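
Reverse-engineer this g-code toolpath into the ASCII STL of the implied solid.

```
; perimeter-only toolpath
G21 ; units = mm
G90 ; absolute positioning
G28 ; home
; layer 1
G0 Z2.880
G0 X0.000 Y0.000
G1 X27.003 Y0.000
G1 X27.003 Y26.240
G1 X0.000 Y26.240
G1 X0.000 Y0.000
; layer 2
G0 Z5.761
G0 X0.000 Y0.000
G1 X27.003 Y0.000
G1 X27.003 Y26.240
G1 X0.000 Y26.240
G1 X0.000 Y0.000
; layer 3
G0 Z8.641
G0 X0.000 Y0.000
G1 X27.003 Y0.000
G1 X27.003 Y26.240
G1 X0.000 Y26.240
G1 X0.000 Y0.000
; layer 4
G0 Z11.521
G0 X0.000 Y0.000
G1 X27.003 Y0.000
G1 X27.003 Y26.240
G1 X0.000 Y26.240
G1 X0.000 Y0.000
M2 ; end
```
solid part
  facet normal 0.0000 0.0000 -1.0000
    outer loop
      vertex 27.003 26.240 0.000
      vertex 27.003 0.000 0.000
      vertex 0.000 0.000 0.000
    endloop
  endfacet
  facet normal 0.0000 0.0000 -1.0000
    outer loop
      vertex 0.000 26.240 0.000
      vertex 27.003 26.240 0.000
      vertex 0.000 0.000 0.000
    endloop
  endfacet
  facet normal 0.0000 0.0000 1.0000
    outer loop
      vertex 0.000 0.000 11.521
      vertex 27.003 0.000 11.521
      vertex 27.003 26.240 11.521
    endloop
  endfacet
  facet normal 0.0000 0.0000 1.0000
    outer loop
      vertex 0.000 0.000 11.521
      vertex 27.003 26.240 11.521
      vertex 0.000 26.240 11.521
    endloop
  endfacet
  facet normal 0.0000 -1.0000 0.0000
    outer loop
      vertex 0.000 0.000 0.000
      vertex 27.003 0.000 0.000
      vertex 27.003 0.000 11.521
    endloop
  endfacet
  facet normal 0.0000 -1.0000 0.0000
    outer loop
      vertex 0.000 0.000 0.000
      vertex 27.003 0.000 11.521
      vertex 0.000 0.000 11.521
    endloop
  endfacet
  facet normal 0.0000 1.0000 0.0000
    outer loop
      vertex 27.003 26.240 11.521
      vertex 27.003 26.240 0.000
      vertex 0.000 26.240 0.000
    endloop
  endfacet
  facet normal 0.0000 1.0000 0.0000
    outer loop
      vertex 0.000 26.240 11.521
      vertex 27.003 26.240 11.521
      vertex 0.000 26.240 0.000
    endloop
  endfacet
  facet normal -1.0000 0.0000 0.0000
    outer loop
      vertex 0.000 26.240 11.521
      vertex 0.000 26.240 0.000
      vertex 0.000 0.000 0.000
    endloop
  endfacet
  facet normal -1.0000 0.0000 0.0000
    outer loop
      vertex 0.000 0.000 11.521
      vertex 0.000 26.240 11.521
      vertex 0.000 0.000 0.000
    endloop
  endfacet
  facet normal 1.0000 0.0000 0.0000
    outer loop
      vertex 27.003 0.000 0.000
      vertex 27.003 26.240 0.000
      vertex 27.003 26.240 11.521
    endloop
  endfacet
  facet normal 1.0000 0.0000 0.0000
    outer loop
      vertex 27.003 0.000 0.000
      vertex 27.003 26.240 11.521
      vertex 27.003 0.000 11.521
    endloop
  endfacet
endsolid part

The G0 Z moves step by Δz≈2.880 mm. Every layer's G1 loop is the same polygon, so the solid is a straight extrusion of it from z=0 to z≈11.5. Closing with flat bottom and top caps and triangulating gives 12 facets — a rectangular box, roughly 27 × 26.2 mm footprint and 11.5 mm tall.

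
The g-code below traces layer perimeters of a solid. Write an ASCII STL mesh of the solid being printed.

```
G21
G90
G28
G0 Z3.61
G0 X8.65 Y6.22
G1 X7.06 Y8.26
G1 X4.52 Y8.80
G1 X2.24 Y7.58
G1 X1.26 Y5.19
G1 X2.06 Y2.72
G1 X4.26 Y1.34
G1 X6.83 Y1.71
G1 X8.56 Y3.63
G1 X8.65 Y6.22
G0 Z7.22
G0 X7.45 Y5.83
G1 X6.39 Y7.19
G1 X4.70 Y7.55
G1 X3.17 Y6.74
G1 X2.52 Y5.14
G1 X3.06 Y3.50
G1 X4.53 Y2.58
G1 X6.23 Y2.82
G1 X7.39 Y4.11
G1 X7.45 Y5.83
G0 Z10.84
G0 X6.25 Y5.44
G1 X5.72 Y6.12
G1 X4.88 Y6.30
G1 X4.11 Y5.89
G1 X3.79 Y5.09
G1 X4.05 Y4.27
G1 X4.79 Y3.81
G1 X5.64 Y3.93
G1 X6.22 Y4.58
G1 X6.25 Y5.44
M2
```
solid part
  facet normal 0.0000 0.0000 -1.0000
    outer loop
      vertex 4.35 10.05 0.00
      vertex 7.73 9.33 0.00
      vertex 9.85 6.61 0.00
    endloop
  endfacet
  facet normal 0.0000 0.0000 -1.0000
    outer loop
      vertex 1.30 8.43 0.00
      vertex 4.35 10.05 0.00
      vertex 9.85 6.61 0.00
    endloop
  endfacet
  facet normal 0.0000 0.0000 -1.0000
    outer loop
      vertex 0.00 5.23 0.00
      vertex 1.30 8.43 0.00
      vertex 9.85 6.61 0.00
    endloop
  endfacet
  facet normal 0.0000 0.0000 -1.0000
    outer loop
      vertex 1.07 1.94 0.00
      vertex 0.00 5.23 0.00
      vertex 9.85 6.61 0.00
    endloop
  endfacet
  facet normal 0.0000 0.0000 -1.0000
    outer loop
      vertex 4.00 0.11 0.00
      vertex 1.07 1.94 0.00
      vertex 9.85 6.61 0.00
    endloop
  endfacet
  facet normal 0.0000 0.0000 -1.0000
    outer loop
      vertex 7.42 0.59 0.00
      vertex 4.00 0.11 0.00
      vertex 9.85 6.61 0.00
    endloop
  endfacet
  facet normal 0.0000 0.0000 -1.0000
    outer loop
      vertex 9.73 3.16 0.00
      vertex 7.42 0.59 0.00
      vertex 9.85 6.61 0.00
    endloop
  endfacet
  facet normal 0.7494 0.5841 0.3120
    outer loop
      vertex 9.85 6.61 0.00
      vertex 7.73 9.33 0.00
      vertex 5.05 5.05 14.45
    endloop
  endfacet
  facet normal 0.1979 0.9292 0.3120
    outer loop
      vertex 7.73 9.33 0.00
      vertex 4.35 10.05 0.00
      vertex 5.05 5.05 14.45
    endloop
  endfacet
  facet normal -0.4457 0.8391 0.3119
    outer loop
      vertex 4.35 10.05 0.00
      vertex 1.30 8.43 0.00
      vertex 5.05 5.05 14.45
    endloop
  endfacet
  facet normal -0.8802 0.3576 0.3121
    outer loop
      vertex 1.30 8.43 0.00
      vertex 0.00 5.23 0.00
      vertex 5.05 5.05 14.45
    endloop
  endfacet
  facet normal -0.9035 -0.2938 0.3121
    outer loop
      vertex 0.00 5.23 0.00
      vertex 1.07 1.94 0.00
      vertex 5.05 5.05 14.45
    endloop
  endfacet
  facet normal -0.5033 -0.8058 0.3121
    outer loop
      vertex 1.07 1.94 0.00
      vertex 4.00 0.11 0.00
      vertex 5.05 5.05 14.45
    endloop
  endfacet
  facet normal 0.1320 -0.9408 0.3120
    outer loop
      vertex 4.00 0.11 0.00
      vertex 7.42 0.59 0.00
      vertex 5.05 5.05 14.45
    endloop
  endfacet
  facet normal 0.7066 -0.6351 0.3119
    outer loop
      vertex 7.42 0.59 0.00
      vertex 9.73 3.16 0.00
      vertex 5.05 5.05 14.45
    endloop
  endfacet
  facet normal 0.9496 -0.0330 0.3119
    outer loop
      vertex 9.73 3.16 0.00
      vertex 9.85 6.61 0.00
      vertex 5.05 5.05 14.45
    endloop
  endfacet
endsolid part

The G0 Z moves step by Δz≈3.61 mm. The G1 loops shrink linearly with z, so the solid tapers from its base footprint up to z≈14.4. Closing with a flat bottom cap and the tapered top and triangulating gives 16 facets — a regular 9-sided pyramid, base circumscribed radius ≈ 5.05 mm, apex at z ≈ 14.4 mm.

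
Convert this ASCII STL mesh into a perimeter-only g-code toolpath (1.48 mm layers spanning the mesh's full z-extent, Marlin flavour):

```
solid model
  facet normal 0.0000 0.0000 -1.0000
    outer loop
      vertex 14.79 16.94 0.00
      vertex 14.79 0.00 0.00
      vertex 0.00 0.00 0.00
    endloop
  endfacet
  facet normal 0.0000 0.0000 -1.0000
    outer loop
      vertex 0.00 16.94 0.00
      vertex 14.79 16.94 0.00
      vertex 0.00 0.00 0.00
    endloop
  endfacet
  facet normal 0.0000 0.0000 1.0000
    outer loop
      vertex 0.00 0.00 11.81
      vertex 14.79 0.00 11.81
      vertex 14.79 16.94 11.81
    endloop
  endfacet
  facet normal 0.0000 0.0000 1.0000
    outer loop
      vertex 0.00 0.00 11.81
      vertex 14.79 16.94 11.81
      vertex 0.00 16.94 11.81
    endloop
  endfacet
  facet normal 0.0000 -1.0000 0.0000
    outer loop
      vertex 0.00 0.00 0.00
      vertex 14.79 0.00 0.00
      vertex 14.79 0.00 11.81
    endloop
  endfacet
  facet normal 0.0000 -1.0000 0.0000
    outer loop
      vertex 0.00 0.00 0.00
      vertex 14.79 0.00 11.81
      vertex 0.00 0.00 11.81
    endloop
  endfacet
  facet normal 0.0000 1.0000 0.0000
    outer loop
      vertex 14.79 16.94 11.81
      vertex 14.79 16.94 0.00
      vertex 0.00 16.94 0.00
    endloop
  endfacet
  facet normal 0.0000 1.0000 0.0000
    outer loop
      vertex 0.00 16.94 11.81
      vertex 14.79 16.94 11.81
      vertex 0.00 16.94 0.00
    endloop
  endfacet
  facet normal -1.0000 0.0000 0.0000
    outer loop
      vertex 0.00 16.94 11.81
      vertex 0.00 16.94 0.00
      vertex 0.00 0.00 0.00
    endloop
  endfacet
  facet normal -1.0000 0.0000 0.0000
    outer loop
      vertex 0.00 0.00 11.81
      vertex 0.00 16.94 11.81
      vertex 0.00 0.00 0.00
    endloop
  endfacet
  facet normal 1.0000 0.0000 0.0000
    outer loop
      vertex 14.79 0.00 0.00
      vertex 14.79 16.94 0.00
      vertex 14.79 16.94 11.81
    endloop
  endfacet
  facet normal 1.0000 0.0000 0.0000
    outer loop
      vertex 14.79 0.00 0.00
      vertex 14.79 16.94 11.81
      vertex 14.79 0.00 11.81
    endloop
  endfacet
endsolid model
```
; perimeter-only toolpath
G21 ; units = mm
G90 ; absolute positioning
G28 ; home
; layer 1
G0 Z1.48
G0 X0.00 Y0.00
G1 X14.79 Y0.00
G1 X14.79 Y16.94
G1 X0.00 Y16.94
G1 X0.00 Y0.00
; layer 2
G0 Z2.95
G0 X0.00 Y0.00
G1 X14.79 Y0.00
G1 X14.79 Y16.94
G1 X0.00 Y16.94
G1 X0.00 Y0.00
; layer 3
G0 Z4.43
G0 X0.00 Y0.00
G1 X14.79 Y0.00
G1 X14.79 Y16.94
G1 X0.00 Y16.94
G1 X0.00 Y0.00
; layer 4
G0 Z5.91
G0 X0.00 Y0.00
G1 X14.79 Y0.00
G1 X14.79 Y16.94
G1 X0.00 Y16.94
G1 X0.00 Y0.00
; layer 5
G0 Z7.38
G0 X0.00 Y0.00
G1 X14.79 Y0.00
G1 X14.79 Y16.94
G1 X0.00 Y16.94
G1 X0.00 Y0.00
; layer 6
G0 Z8.86
G0 X0.00 Y0.00
G1 X14.79 Y0.00
G1 X14.79 Y16.94
G1 X0.00 Y16.94
G1 X0.00 Y0.00
; layer 7
G0 Z10.33
G0 X0.00 Y0.00
G1 X14.79 Y0.00
G1 X14.79 Y16.94
G1 X0.00 Y16.94
G1 X0.00 Y0.00
; layer 8
G0 Z11.81
G0 X0.00 Y0.00
G1 X14.79 Y0.00
G1 X14.79 Y16.94
G1 X0.00 Y16.94
G1 X0.00 Y0.00
M2 ; end

The solid is a rectangular box, roughly 14.8 × 16.9 mm footprint and 11.8 mm tall. Slicing at Δz = 1.48 mm — 8 equal slices spanning the solid's height, so layer i sits at z = i·h/8 — gives 8 non-empty perimeters. Each is a 4-segment closed polygon; G0 lifts to the layer z and rapids to the start vertex, then G1 traces the edges.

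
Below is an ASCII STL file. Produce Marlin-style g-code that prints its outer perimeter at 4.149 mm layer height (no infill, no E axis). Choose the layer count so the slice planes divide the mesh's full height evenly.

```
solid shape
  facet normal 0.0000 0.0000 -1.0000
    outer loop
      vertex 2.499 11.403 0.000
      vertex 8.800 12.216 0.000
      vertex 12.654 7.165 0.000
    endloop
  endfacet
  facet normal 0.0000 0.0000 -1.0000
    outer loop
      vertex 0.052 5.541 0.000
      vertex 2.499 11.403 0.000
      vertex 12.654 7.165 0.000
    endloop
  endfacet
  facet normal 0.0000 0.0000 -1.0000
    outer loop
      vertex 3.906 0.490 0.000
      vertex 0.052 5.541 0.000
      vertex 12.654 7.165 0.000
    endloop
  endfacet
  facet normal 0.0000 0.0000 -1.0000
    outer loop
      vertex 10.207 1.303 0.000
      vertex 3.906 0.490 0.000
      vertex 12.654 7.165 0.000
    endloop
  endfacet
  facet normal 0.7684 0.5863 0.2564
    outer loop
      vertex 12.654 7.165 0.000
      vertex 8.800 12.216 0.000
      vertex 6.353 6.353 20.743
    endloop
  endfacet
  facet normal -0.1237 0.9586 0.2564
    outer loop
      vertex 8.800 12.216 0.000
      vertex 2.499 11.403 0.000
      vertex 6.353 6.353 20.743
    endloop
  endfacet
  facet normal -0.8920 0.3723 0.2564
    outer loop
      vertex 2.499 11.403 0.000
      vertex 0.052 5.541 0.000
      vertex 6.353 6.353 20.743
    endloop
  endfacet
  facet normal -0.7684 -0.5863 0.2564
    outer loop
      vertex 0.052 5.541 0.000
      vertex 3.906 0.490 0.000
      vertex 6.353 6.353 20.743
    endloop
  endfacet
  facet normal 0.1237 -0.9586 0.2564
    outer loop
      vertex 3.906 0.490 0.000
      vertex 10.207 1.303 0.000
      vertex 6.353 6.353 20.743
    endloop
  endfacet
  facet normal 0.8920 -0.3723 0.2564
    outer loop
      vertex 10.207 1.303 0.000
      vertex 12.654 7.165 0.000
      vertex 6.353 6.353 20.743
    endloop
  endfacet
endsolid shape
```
; perimeter-only toolpath
G21 ; units = mm
G90 ; absolute positioning
G28 ; home
; layer 1
G0 Z4.149
G0 X11.394 Y7.003
G1 X8.311 Y11.043
G1 X3.270 Y10.393
G1 X1.312 Y5.703
G1 X4.395 Y1.663
G1 X9.436 Y2.313
G1 X11.394 Y7.003
; layer 2
G0 Z8.297
G0 X10.134 Y6.840
G1 X7.821 Y9.871
G1 X4.041 Y9.383
G1 X2.572 Y5.866
G1 X4.885 Y2.835
G1 X8.665 Y3.323
G1 X10.134 Y6.840
; layer 3
G0 Z12.446
G0 X8.873 Y6.678
G1 X7.332 Y8.698
G1 X4.811 Y8.373
G1 X3.833 Y6.028
G1 X5.374 Y4.008
G1 X7.895 Y4.333
G1 X8.873 Y6.678
; layer 4
G0 Z16.594
G0 X7.613 Y6.515
G1 X6.842 Y7.526
G1 X5.582 Y7.363
G1 X5.093 Y6.191
G1 X5.864 Y5.180
G1 X7.124 Y5.343
G1 X7.613 Y6.515
M2 ; end

The solid is a regular 6-sided pyramid, base circumscribed radius ≈ 6.35 mm, apex at z ≈ 20.7 mm. Slicing at Δz = 4.149 mm — 5 equal slices spanning the solid's height, so layer i sits at z = i·h/5 — gives 4 non-empty perimeters. Each is a 6-segment closed polygon; G0 lifts to the layer z and rapids to the start vertex, then G1 traces the edges. The cross-section shrinks linearly with z (the slice at the apex is degenerate and omitted).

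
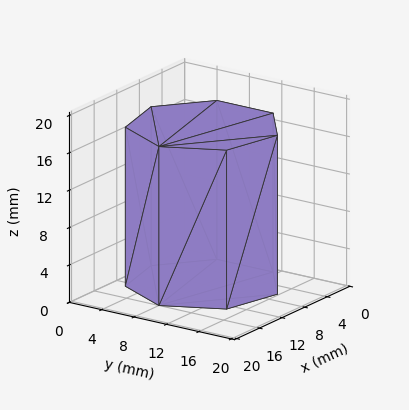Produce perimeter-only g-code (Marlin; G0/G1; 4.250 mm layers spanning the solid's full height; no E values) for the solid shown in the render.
Reading the render: the shape is a regular 7-sided prism (a cylinder approximated with 7 flat sides), circumscribed radius ≈ 8 mm, height ≈ 17 mm (dimensions read to the nearest mm from the axis ticks). For the g-code, the solid's height is divided into equal slices at the stated Δz and each level perimeter traced with G1 moves after a G0 lift.

; perimeter-only toolpath
G21 ; units = mm
G90 ; absolute positioning
G28 ; home
; layer 1
G0 Z4.250
G0 X16.000 Y8.000
G1 X12.988 Y14.255
G1 X6.220 Y15.799
G1 X0.792 Y11.471
G1 X0.792 Y4.529
G1 X6.220 Y0.201
G1 X12.988 Y1.745
G1 X16.000 Y8.000
; layer 2
G0 Z8.500
G0 X16.000 Y8.000
G1 X12.988 Y14.255
G1 X6.220 Y15.799
G1 X0.792 Y11.471
G1 X0.792 Y4.529
G1 X6.220 Y0.201
G1 X12.988 Y1.745
G1 X16.000 Y8.000
; layer 3
G0 Z12.750
G0 X16.000 Y8.000
G1 X12.988 Y14.255
G1 X6.220 Y15.799
G1 X0.792 Y11.471
G1 X0.792 Y4.529
G1 X6.220 Y0.201
G1 X12.988 Y1.745
G1 X16.000 Y8.000
; layer 4
G0 Z17.000
G0 X16.000 Y8.000
G1 X12.988 Y14.255
G1 X6.220 Y15.799
G1 X0.792 Y11.471
G1 X0.792 Y4.529
G1 X6.220 Y0.201
G1 X12.988 Y1.745
G1 X16.000 Y8.000
M2 ; end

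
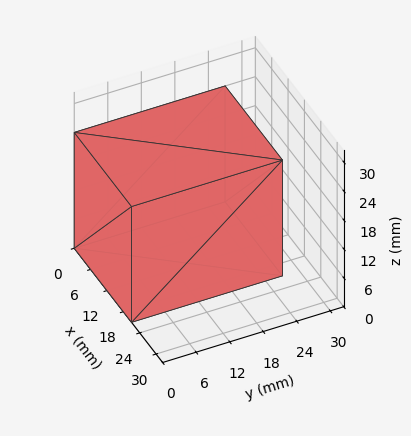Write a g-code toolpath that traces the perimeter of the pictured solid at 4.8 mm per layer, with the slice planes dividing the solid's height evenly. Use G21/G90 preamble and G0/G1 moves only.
Reading the render: the shape is a rectangular box, roughly 21 × 27 mm footprint and 24 mm tall (dimensions read to the nearest mm from the axis ticks). For the g-code, the solid's height is divided into equal slices at the stated Δz and each level perimeter traced with G1 moves after a G0 lift.

; perimeter-only toolpath
G21 ; units = mm
G90 ; absolute positioning
G28 ; home
; layer 1
G0 Z4.8
G0 X0.0 Y0.0
G1 X21.0 Y0.0
G1 X21.0 Y27.0
G1 X0.0 Y27.0
G1 X0.0 Y0.0
; layer 2
G0 Z9.6
G0 X0.0 Y0.0
G1 X21.0 Y0.0
G1 X21.0 Y27.0
G1 X0.0 Y27.0
G1 X0.0 Y0.0
; layer 3
G0 Z14.4
G0 X0.0 Y0.0
G1 X21.0 Y0.0
G1 X21.0 Y27.0
G1 X0.0 Y27.0
G1 X0.0 Y0.0
; layer 4
G0 Z19.2
G0 X0.0 Y0.0
G1 X21.0 Y0.0
G1 X21.0 Y27.0
G1 X0.0 Y27.0
G1 X0.0 Y0.0
; layer 5
G0 Z24.0
G0 X0.0 Y0.0
G1 X21.0 Y0.0
G1 X21.0 Y27.0
G1 X0.0 Y27.0
G1 X0.0 Y0.0
M2 ; end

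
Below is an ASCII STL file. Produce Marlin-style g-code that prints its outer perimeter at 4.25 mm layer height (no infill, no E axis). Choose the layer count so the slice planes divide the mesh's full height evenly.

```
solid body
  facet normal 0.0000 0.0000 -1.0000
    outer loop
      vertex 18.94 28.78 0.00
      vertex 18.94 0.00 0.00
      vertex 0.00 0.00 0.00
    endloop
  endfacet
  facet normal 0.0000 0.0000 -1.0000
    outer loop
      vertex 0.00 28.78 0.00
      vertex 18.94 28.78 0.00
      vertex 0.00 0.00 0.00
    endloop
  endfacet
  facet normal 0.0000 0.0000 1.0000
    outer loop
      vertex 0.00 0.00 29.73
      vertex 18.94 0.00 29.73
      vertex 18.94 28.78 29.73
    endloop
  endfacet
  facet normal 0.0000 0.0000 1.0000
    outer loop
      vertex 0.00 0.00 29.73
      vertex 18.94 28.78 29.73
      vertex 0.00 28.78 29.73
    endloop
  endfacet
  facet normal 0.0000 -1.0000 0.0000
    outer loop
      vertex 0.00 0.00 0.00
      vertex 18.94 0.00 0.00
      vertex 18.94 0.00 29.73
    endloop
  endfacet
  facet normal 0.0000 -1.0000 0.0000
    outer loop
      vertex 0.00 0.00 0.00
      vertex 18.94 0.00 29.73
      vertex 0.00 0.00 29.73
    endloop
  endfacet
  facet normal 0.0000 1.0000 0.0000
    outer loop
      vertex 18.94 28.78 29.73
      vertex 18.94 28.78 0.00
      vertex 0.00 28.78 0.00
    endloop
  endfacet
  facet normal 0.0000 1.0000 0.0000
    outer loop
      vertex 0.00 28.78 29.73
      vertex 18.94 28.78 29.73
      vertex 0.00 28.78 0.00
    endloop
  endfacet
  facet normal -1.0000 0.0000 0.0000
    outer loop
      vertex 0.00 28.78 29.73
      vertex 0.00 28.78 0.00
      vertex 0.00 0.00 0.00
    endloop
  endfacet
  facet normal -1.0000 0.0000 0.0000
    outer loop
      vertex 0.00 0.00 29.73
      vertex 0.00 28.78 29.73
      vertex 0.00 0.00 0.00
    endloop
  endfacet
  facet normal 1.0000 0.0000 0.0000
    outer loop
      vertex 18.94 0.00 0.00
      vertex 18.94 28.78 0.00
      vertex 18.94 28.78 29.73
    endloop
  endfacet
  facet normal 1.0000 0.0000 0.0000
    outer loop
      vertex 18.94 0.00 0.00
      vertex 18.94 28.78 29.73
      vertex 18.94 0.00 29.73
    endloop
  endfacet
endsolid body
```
; perimeter-only toolpath
G21 ; units = mm
G90 ; absolute positioning
G28 ; home
; layer 1
G0 Z4.25
G0 X0.00 Y0.00
G1 X18.94 Y0.00
G1 X18.94 Y28.78
G1 X0.00 Y28.78
G1 X0.00 Y0.00
; layer 2
G0 Z8.49
G0 X0.00 Y0.00
G1 X18.94 Y0.00
G1 X18.94 Y28.78
G1 X0.00 Y28.78
G1 X0.00 Y0.00
; layer 3
G0 Z12.74
G0 X0.00 Y0.00
G1 X18.94 Y0.00
G1 X18.94 Y28.78
G1 X0.00 Y28.78
G1 X0.00 Y0.00
; layer 4
G0 Z16.99
G0 X0.00 Y0.00
G1 X18.94 Y0.00
G1 X18.94 Y28.78
G1 X0.00 Y28.78
G1 X0.00 Y0.00
; layer 5
G0 Z21.24
G0 X0.00 Y0.00
G1 X18.94 Y0.00
G1 X18.94 Y28.78
G1 X0.00 Y28.78
G1 X0.00 Y0.00
; layer 6
G0 Z25.48
G0 X0.00 Y0.00
G1 X18.94 Y0.00
G1 X18.94 Y28.78
G1 X0.00 Y28.78
G1 X0.00 Y0.00
; layer 7
G0 Z29.73
G0 X0.00 Y0.00
G1 X18.94 Y0.00
G1 X18.94 Y28.78
G1 X0.00 Y28.78
G1 X0.00 Y0.00
M2 ; end

The solid is a rectangular box, roughly 18.9 × 28.8 mm footprint and 29.7 mm tall. Slicing at Δz = 4.25 mm — 7 equal slices spanning the solid's height, so layer i sits at z = i·h/7 — gives 7 non-empty perimeters. Each is a 4-segment closed polygon; G0 lifts to the layer z and rapids to the start vertex, then G1 traces the edges.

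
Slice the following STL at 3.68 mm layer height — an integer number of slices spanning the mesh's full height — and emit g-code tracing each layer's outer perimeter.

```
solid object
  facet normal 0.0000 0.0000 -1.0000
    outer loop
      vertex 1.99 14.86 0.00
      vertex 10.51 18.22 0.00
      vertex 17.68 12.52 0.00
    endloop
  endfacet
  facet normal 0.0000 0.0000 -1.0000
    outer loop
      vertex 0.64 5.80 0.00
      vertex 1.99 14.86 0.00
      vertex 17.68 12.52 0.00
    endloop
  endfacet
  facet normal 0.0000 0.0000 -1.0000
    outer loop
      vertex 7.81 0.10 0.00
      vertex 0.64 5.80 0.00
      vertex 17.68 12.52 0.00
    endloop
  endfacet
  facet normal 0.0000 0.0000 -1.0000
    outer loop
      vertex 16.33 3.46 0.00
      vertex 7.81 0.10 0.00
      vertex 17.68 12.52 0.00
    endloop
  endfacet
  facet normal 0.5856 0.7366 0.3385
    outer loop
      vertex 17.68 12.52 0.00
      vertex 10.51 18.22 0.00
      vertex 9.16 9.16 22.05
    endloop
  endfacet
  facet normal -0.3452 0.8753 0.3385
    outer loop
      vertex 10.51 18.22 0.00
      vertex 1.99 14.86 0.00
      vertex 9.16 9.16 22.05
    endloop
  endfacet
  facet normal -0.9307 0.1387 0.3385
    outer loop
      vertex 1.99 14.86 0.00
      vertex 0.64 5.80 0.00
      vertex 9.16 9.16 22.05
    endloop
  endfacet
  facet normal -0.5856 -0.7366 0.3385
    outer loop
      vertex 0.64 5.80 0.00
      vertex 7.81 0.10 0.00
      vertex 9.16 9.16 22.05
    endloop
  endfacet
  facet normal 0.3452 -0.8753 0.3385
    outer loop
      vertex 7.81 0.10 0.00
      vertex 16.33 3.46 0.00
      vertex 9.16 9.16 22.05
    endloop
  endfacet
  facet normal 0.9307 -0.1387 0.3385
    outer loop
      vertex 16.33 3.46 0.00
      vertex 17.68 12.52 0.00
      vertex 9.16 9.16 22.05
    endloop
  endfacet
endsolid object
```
; perimeter-only toolpath
G21 ; units = mm
G90 ; absolute positioning
G28 ; home
; layer 1
G0 Z3.68
G0 X16.26 Y11.96
G1 X10.29 Y16.71
G1 X3.19 Y13.91
G1 X2.06 Y6.36
G1 X8.04 Y1.61
G1 X15.13 Y4.41
G1 X16.26 Y11.96
; layer 2
G0 Z7.35
G0 X14.84 Y11.40
G1 X10.06 Y15.20
G1 X4.38 Y12.96
G1 X3.48 Y6.92
G1 X8.26 Y3.12
G1 X13.94 Y5.36
G1 X14.84 Y11.40
; layer 3
G0 Z11.03
G0 X13.42 Y10.84
G1 X9.84 Y13.69
G1 X5.58 Y12.01
G1 X4.90 Y7.48
G1 X8.48 Y4.63
G1 X12.74 Y6.31
G1 X13.42 Y10.84
; layer 4
G0 Z14.70
G0 X12.00 Y10.28
G1 X9.61 Y12.18
G1 X6.77 Y11.06
G1 X6.32 Y8.04
G1 X8.71 Y6.14
G1 X11.55 Y7.26
G1 X12.00 Y10.28
; layer 5
G0 Z18.38
G0 X10.58 Y9.72
G1 X9.38 Y10.67
G1 X7.96 Y10.11
G1 X7.74 Y8.60
G1 X8.94 Y7.65
G1 X10.36 Y8.21
G1 X10.58 Y9.72
M2 ; end

The solid is a regular 6-sided pyramid, base circumscribed radius ≈ 9.16 mm, apex at z ≈ 22.1 mm. Slicing at Δz = 3.68 mm — 6 equal slices spanning the solid's height, so layer i sits at z = i·h/6 — gives 5 non-empty perimeters. Each is a 6-segment closed polygon; G0 lifts to the layer z and rapids to the start vertex, then G1 traces the edges. The cross-section shrinks linearly with z (the slice at the apex is degenerate and omitted).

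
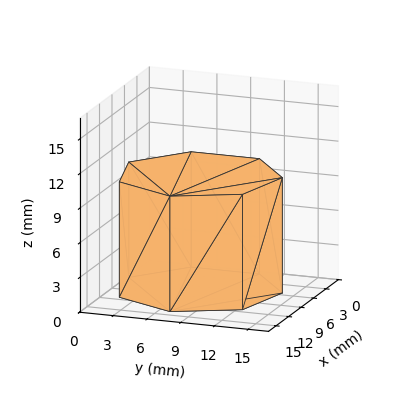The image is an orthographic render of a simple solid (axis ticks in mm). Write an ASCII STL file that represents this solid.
Reading the render: the shape is a regular 7-sided prism (a cylinder approximated with 7 flat sides), circumscribed radius ≈ 7 mm, height ≈ 10 mm (dimensions read to the nearest mm from the axis ticks). For the STL, each face is triangulated and given an outward normal.

solid part
  facet normal 0.0000 0.0000 -1.0000
    outer loop
      vertex 5.442 13.824 0.000
      vertex 11.364 12.473 0.000
      vertex 14.000 7.000 0.000
    endloop
  endfacet
  facet normal 0.0000 0.0000 -1.0000
    outer loop
      vertex 0.693 10.037 0.000
      vertex 5.442 13.824 0.000
      vertex 14.000 7.000 0.000
    endloop
  endfacet
  facet normal 0.0000 0.0000 -1.0000
    outer loop
      vertex 0.693 3.963 0.000
      vertex 0.693 10.037 0.000
      vertex 14.000 7.000 0.000
    endloop
  endfacet
  facet normal 0.0000 0.0000 -1.0000
    outer loop
      vertex 5.442 0.176 0.000
      vertex 0.693 3.963 0.000
      vertex 14.000 7.000 0.000
    endloop
  endfacet
  facet normal 0.0000 0.0000 -1.0000
    outer loop
      vertex 11.364 1.527 0.000
      vertex 5.442 0.176 0.000
      vertex 14.000 7.000 0.000
    endloop
  endfacet
  facet normal 0.0000 0.0000 1.0000
    outer loop
      vertex 14.000 7.000 10.000
      vertex 11.364 12.473 10.000
      vertex 5.442 13.824 10.000
    endloop
  endfacet
  facet normal 0.0000 0.0000 1.0000
    outer loop
      vertex 14.000 7.000 10.000
      vertex 5.442 13.824 10.000
      vertex 0.693 10.037 10.000
    endloop
  endfacet
  facet normal 0.0000 0.0000 1.0000
    outer loop
      vertex 14.000 7.000 10.000
      vertex 0.693 10.037 10.000
      vertex 0.693 3.963 10.000
    endloop
  endfacet
  facet normal 0.0000 0.0000 1.0000
    outer loop
      vertex 14.000 7.000 10.000
      vertex 0.693 3.963 10.000
      vertex 5.442 0.176 10.000
    endloop
  endfacet
  facet normal 0.0000 0.0000 1.0000
    outer loop
      vertex 14.000 7.000 10.000
      vertex 5.442 0.176 10.000
      vertex 11.364 1.527 10.000
    endloop
  endfacet
  facet normal 0.9009 0.4339 0.0000
    outer loop
      vertex 14.000 7.000 0.000
      vertex 11.364 12.473 0.000
      vertex 11.364 12.473 10.000
    endloop
  endfacet
  facet normal 0.9009 0.4339 0.0000
    outer loop
      vertex 14.000 7.000 0.000
      vertex 11.364 12.473 10.000
      vertex 14.000 7.000 10.000
    endloop
  endfacet
  facet normal 0.2224 0.9750 0.0000
    outer loop
      vertex 11.364 12.473 0.000
      vertex 5.442 13.824 0.000
      vertex 5.442 13.824 10.000
    endloop
  endfacet
  facet normal 0.2224 0.9750 0.0000
    outer loop
      vertex 11.364 12.473 0.000
      vertex 5.442 13.824 10.000
      vertex 11.364 12.473 10.000
    endloop
  endfacet
  facet normal -0.6235 0.7818 0.0000
    outer loop
      vertex 5.442 13.824 0.000
      vertex 0.693 10.037 0.000
      vertex 0.693 10.037 10.000
    endloop
  endfacet
  facet normal -0.6235 0.7818 0.0000
    outer loop
      vertex 5.442 13.824 0.000
      vertex 0.693 10.037 10.000
      vertex 5.442 13.824 10.000
    endloop
  endfacet
  facet normal -1.0000 0.0000 0.0000
    outer loop
      vertex 0.693 10.037 0.000
      vertex 0.693 3.963 0.000
      vertex 0.693 3.963 10.000
    endloop
  endfacet
  facet normal -1.0000 0.0000 0.0000
    outer loop
      vertex 0.693 10.037 0.000
      vertex 0.693 3.963 10.000
      vertex 0.693 10.037 10.000
    endloop
  endfacet
  facet normal -0.6235 -0.7818 0.0000
    outer loop
      vertex 0.693 3.963 0.000
      vertex 5.442 0.176 0.000
      vertex 5.442 0.176 10.000
    endloop
  endfacet
  facet normal -0.6235 -0.7818 0.0000
    outer loop
      vertex 0.693 3.963 0.000
      vertex 5.442 0.176 10.000
      vertex 0.693 3.963 10.000
    endloop
  endfacet
  facet normal 0.2224 -0.9750 0.0000
    outer loop
      vertex 5.442 0.176 0.000
      vertex 11.364 1.527 0.000
      vertex 11.364 1.527 10.000
    endloop
  endfacet
  facet normal 0.2224 -0.9750 0.0000
    outer loop
      vertex 5.442 0.176 0.000
      vertex 11.364 1.527 10.000
      vertex 5.442 0.176 10.000
    endloop
  endfacet
  facet normal 0.9009 -0.4339 0.0000
    outer loop
      vertex 11.364 1.527 0.000
      vertex 14.000 7.000 0.000
      vertex 14.000 7.000 10.000
    endloop
  endfacet
  facet normal 0.9009 -0.4339 0.0000
    outer loop
      vertex 11.364 1.527 0.000
      vertex 14.000 7.000 10.000
      vertex 11.364 1.527 10.000
    endloop
  endfacet
endsolid part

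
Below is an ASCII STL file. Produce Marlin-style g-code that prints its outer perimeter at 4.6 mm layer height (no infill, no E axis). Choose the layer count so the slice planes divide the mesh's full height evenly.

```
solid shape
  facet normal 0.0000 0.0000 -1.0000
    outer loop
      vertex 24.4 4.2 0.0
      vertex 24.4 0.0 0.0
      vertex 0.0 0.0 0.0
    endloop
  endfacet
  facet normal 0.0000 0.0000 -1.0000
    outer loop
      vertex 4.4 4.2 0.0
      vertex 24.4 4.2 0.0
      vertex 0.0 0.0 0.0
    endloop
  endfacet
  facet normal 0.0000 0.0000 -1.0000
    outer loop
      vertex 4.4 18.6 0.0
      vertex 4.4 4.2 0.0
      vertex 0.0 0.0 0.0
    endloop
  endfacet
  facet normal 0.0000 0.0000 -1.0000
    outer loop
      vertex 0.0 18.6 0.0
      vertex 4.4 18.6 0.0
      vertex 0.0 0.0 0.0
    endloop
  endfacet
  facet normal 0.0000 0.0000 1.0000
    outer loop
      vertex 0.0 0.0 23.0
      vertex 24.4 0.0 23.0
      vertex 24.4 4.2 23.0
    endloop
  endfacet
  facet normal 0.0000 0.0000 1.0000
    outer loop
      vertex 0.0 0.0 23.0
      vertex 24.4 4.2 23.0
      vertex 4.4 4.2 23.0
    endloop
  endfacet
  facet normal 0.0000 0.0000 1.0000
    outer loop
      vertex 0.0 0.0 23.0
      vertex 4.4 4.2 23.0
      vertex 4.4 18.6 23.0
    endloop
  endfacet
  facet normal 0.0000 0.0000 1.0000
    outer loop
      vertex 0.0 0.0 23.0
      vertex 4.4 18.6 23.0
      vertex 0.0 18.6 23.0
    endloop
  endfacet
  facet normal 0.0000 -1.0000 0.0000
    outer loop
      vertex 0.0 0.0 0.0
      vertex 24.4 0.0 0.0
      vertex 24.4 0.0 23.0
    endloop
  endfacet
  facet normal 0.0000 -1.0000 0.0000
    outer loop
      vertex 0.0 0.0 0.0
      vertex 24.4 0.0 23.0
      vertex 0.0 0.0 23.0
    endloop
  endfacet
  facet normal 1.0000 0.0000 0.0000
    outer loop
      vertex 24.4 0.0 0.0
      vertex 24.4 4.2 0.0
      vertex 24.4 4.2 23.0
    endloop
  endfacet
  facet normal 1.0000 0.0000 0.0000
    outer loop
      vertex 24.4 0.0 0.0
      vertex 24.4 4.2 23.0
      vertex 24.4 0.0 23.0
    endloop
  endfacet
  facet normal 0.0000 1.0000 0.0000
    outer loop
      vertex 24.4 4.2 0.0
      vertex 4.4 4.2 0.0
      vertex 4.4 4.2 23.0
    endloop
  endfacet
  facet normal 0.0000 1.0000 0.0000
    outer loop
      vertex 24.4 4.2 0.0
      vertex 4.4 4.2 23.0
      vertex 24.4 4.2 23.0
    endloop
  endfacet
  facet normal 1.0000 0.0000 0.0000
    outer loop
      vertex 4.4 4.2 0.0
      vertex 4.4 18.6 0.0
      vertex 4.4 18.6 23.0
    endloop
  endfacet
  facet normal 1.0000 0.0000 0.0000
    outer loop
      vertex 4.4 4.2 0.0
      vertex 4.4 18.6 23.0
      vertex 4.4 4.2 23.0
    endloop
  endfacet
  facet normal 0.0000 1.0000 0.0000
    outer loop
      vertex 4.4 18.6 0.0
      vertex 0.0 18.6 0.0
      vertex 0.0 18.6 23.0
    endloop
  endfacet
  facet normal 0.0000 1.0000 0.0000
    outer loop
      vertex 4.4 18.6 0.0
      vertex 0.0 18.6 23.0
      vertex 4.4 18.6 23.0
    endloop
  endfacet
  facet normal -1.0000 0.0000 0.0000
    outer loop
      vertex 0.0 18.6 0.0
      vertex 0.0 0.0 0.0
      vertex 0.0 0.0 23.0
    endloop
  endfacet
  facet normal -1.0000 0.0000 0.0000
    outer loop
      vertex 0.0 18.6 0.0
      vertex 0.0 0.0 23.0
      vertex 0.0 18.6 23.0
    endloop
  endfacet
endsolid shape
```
; perimeter-only toolpath
G21 ; units = mm
G90 ; absolute positioning
G28 ; home
; layer 1
G0 Z4.6
G0 X0.0 Y0.0
G1 X24.4 Y0.0
G1 X24.4 Y4.2
G1 X4.4 Y4.2
G1 X4.4 Y18.6
G1 X0.0 Y18.6
G1 X0.0 Y0.0
; layer 2
G0 Z9.2
G0 X0.0 Y0.0
G1 X24.4 Y0.0
G1 X24.4 Y4.2
G1 X4.4 Y4.2
G1 X4.4 Y18.6
G1 X0.0 Y18.6
G1 X0.0 Y0.0
; layer 3
G0 Z13.8
G0 X0.0 Y0.0
G1 X24.4 Y0.0
G1 X24.4 Y4.2
G1 X4.4 Y4.2
G1 X4.4 Y18.6
G1 X0.0 Y18.6
G1 X0.0 Y0.0
; layer 4
G0 Z18.4
G0 X0.0 Y0.0
G1 X24.4 Y0.0
G1 X24.4 Y4.2
G1 X4.4 Y4.2
G1 X4.4 Y18.6
G1 X0.0 Y18.6
G1 X0.0 Y0.0
; layer 5
G0 Z23.0
G0 X0.0 Y0.0
G1 X24.4 Y0.0
G1 X24.4 Y4.2
G1 X4.4 Y4.2
G1 X4.4 Y18.6
G1 X0.0 Y18.6
G1 X0.0 Y0.0
M2 ; end

The solid is an L-shaped prism: outer 24.4 × 18.6 mm, arm thicknesses ≈ 4.2 mm (horizontal) and 4.4 mm (vertical), extruded 23 mm in z. Slicing at Δz = 4.6 mm — 5 equal slices spanning the solid's height, so layer i sits at z = i·h/5 — gives 5 non-empty perimeters. Each is a 6-segment closed polygon; G0 lifts to the layer z and rapids to the start vertex, then G1 traces the edges.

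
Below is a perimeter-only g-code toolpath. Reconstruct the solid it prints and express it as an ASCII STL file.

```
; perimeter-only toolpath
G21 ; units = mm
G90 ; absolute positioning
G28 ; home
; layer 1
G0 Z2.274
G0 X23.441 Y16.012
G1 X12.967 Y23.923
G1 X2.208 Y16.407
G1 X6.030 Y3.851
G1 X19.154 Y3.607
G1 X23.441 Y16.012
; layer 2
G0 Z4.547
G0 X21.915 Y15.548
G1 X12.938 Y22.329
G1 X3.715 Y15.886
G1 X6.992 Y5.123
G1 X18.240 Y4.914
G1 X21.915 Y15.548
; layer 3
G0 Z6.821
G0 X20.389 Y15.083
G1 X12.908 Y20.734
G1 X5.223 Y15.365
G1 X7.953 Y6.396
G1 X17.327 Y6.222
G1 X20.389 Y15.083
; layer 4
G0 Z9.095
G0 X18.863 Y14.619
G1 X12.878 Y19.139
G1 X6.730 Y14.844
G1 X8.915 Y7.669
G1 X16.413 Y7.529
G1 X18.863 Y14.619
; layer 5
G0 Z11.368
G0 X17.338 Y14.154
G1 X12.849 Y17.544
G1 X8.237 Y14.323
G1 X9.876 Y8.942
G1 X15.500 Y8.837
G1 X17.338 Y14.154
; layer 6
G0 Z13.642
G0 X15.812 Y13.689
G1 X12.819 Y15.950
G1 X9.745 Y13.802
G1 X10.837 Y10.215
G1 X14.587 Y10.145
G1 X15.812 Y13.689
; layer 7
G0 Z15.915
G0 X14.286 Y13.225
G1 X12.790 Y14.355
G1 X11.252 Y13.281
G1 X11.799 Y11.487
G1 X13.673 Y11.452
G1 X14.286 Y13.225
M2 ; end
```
solid part
  facet normal 0.0000 0.0000 -1.0000
    outer loop
      vertex 0.700 16.928 0.000
      vertex 12.997 25.518 0.000
      vertex 24.967 16.477 0.000
    endloop
  endfacet
  facet normal 0.0000 0.0000 -1.0000
    outer loop
      vertex 5.069 2.578 0.000
      vertex 0.700 16.928 0.000
      vertex 24.967 16.477 0.000
    endloop
  endfacet
  facet normal 0.0000 0.0000 -1.0000
    outer loop
      vertex 20.067 2.299 0.000
      vertex 5.069 2.578 0.000
      vertex 24.967 16.477 0.000
    endloop
  endfacet
  facet normal 0.5242 0.6940 0.4936
    outer loop
      vertex 24.967 16.477 0.000
      vertex 12.997 25.518 0.000
      vertex 12.760 12.760 18.189
    endloop
  endfacet
  facet normal -0.4980 0.7130 0.4936
    outer loop
      vertex 12.997 25.518 0.000
      vertex 0.700 16.928 0.000
      vertex 12.760 12.760 18.189
    endloop
  endfacet
  facet normal -0.8320 -0.2533 0.4936
    outer loop
      vertex 0.700 16.928 0.000
      vertex 5.069 2.578 0.000
      vertex 12.760 12.760 18.189
    endloop
  endfacet
  facet normal -0.0162 -0.8695 0.4936
    outer loop
      vertex 5.069 2.578 0.000
      vertex 20.067 2.299 0.000
      vertex 12.760 12.760 18.189
    endloop
  endfacet
  facet normal 0.8220 -0.2841 0.4936
    outer loop
      vertex 20.067 2.299 0.000
      vertex 24.967 16.477 0.000
      vertex 12.760 12.760 18.189
    endloop
  endfacet
endsolid part

The G0 Z moves step by Δz≈2.274 mm. The G1 loops shrink linearly with z, so the solid tapers from its base footprint up to z≈18.2. Closing with a flat bottom cap and the tapered top and triangulating gives 8 facets — a regular 5-sided pyramid, base circumscribed radius ≈ 12.8 mm, apex at z ≈ 18.2 mm.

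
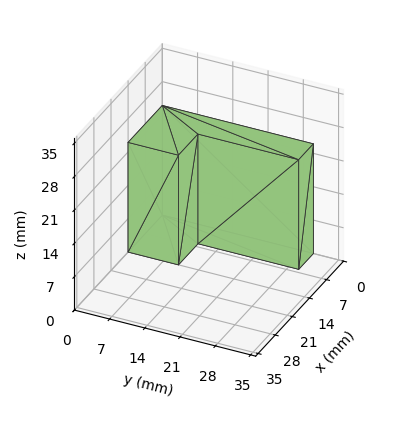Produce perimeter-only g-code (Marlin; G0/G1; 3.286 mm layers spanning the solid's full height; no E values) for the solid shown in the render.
Reading the render: the shape is an L-shaped prism: outer 14 × 30 mm, arm thicknesses ≈ 10 mm (horizontal) and 6 mm (vertical), extruded 23 mm in z (dimensions read to the nearest mm from the axis ticks). For the g-code, the solid's height is divided into equal slices at the stated Δz and each level perimeter traced with G1 moves after a G0 lift.

; perimeter-only toolpath
G21 ; units = mm
G90 ; absolute positioning
G28 ; home
; layer 1
G0 Z3.286
G0 X0.000 Y0.000
G1 X14.000 Y0.000
G1 X14.000 Y10.000
G1 X6.000 Y10.000
G1 X6.000 Y30.000
G1 X0.000 Y30.000
G1 X0.000 Y0.000
; layer 2
G0 Z6.571
G0 X0.000 Y0.000
G1 X14.000 Y0.000
G1 X14.000 Y10.000
G1 X6.000 Y10.000
G1 X6.000 Y30.000
G1 X0.000 Y30.000
G1 X0.000 Y0.000
; layer 3
G0 Z9.857
G0 X0.000 Y0.000
G1 X14.000 Y0.000
G1 X14.000 Y10.000
G1 X6.000 Y10.000
G1 X6.000 Y30.000
G1 X0.000 Y30.000
G1 X0.000 Y0.000
; layer 4
G0 Z13.143
G0 X0.000 Y0.000
G1 X14.000 Y0.000
G1 X14.000 Y10.000
G1 X6.000 Y10.000
G1 X6.000 Y30.000
G1 X0.000 Y30.000
G1 X0.000 Y0.000
; layer 5
G0 Z16.429
G0 X0.000 Y0.000
G1 X14.000 Y0.000
G1 X14.000 Y10.000
G1 X6.000 Y10.000
G1 X6.000 Y30.000
G1 X0.000 Y30.000
G1 X0.000 Y0.000
; layer 6
G0 Z19.714
G0 X0.000 Y0.000
G1 X14.000 Y0.000
G1 X14.000 Y10.000
G1 X6.000 Y10.000
G1 X6.000 Y30.000
G1 X0.000 Y30.000
G1 X0.000 Y0.000
; layer 7
G0 Z23.000
G0 X0.000 Y0.000
G1 X14.000 Y0.000
G1 X14.000 Y10.000
G1 X6.000 Y10.000
G1 X6.000 Y30.000
G1 X0.000 Y30.000
G1 X0.000 Y0.000
M2 ; end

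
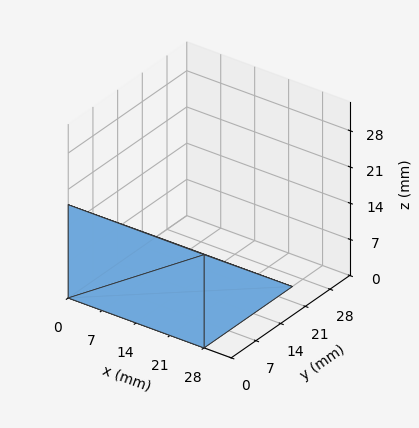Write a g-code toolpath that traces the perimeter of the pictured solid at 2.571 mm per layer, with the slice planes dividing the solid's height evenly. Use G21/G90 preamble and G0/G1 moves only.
Reading the render: the shape is a wedge (ramp): 28 × 25 mm base, rising to 18 mm along the y=0 edge and sloping linearly to z=0 at y=25 (dimensions read to the nearest mm from the axis ticks). For the g-code, the solid's height is divided into equal slices at the stated Δz and each level perimeter traced with G1 moves after a G0 lift.

; perimeter-only toolpath
G21 ; units = mm
G90 ; absolute positioning
G28 ; home
; layer 1
G0 Z2.571
G0 X0.000 Y0.000
G1 X28.000 Y0.000
G1 X28.000 Y21.429
G1 X0.000 Y21.429
G1 X0.000 Y0.000
; layer 2
G0 Z5.143
G0 X0.000 Y0.000
G1 X28.000 Y0.000
G1 X28.000 Y17.857
G1 X0.000 Y17.857
G1 X0.000 Y0.000
; layer 3
G0 Z7.714
G0 X0.000 Y0.000
G1 X28.000 Y0.000
G1 X28.000 Y14.286
G1 X0.000 Y14.286
G1 X0.000 Y0.000
; layer 4
G0 Z10.286
G0 X0.000 Y0.000
G1 X28.000 Y0.000
G1 X28.000 Y10.714
G1 X0.000 Y10.714
G1 X0.000 Y0.000
; layer 5
G0 Z12.857
G0 X0.000 Y0.000
G1 X28.000 Y0.000
G1 X28.000 Y7.143
G1 X0.000 Y7.143
G1 X0.000 Y0.000
; layer 6
G0 Z15.429
G0 X0.000 Y0.000
G1 X28.000 Y0.000
G1 X28.000 Y3.571
G1 X0.000 Y3.571
G1 X0.000 Y0.000
M2 ; end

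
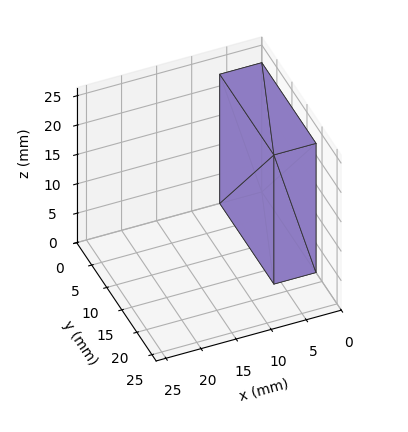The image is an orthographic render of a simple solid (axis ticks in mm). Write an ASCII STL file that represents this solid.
Reading the render: the shape is a rectangular box, roughly 6 × 18 mm footprint and 22 mm tall (dimensions read to the nearest mm from the axis ticks). For the STL, each face is triangulated and given an outward normal.

solid part
  facet normal 0.0000 0.0000 -1.0000
    outer loop
      vertex 6.000 18.000 0.000
      vertex 6.000 0.000 0.000
      vertex 0.000 0.000 0.000
    endloop
  endfacet
  facet normal 0.0000 0.0000 -1.0000
    outer loop
      vertex 0.000 18.000 0.000
      vertex 6.000 18.000 0.000
      vertex 0.000 0.000 0.000
    endloop
  endfacet
  facet normal 0.0000 0.0000 1.0000
    outer loop
      vertex 0.000 0.000 22.000
      vertex 6.000 0.000 22.000
      vertex 6.000 18.000 22.000
    endloop
  endfacet
  facet normal 0.0000 0.0000 1.0000
    outer loop
      vertex 0.000 0.000 22.000
      vertex 6.000 18.000 22.000
      vertex 0.000 18.000 22.000
    endloop
  endfacet
  facet normal 0.0000 -1.0000 0.0000
    outer loop
      vertex 0.000 0.000 0.000
      vertex 6.000 0.000 0.000
      vertex 6.000 0.000 22.000
    endloop
  endfacet
  facet normal 0.0000 -1.0000 0.0000
    outer loop
      vertex 0.000 0.000 0.000
      vertex 6.000 0.000 22.000
      vertex 0.000 0.000 22.000
    endloop
  endfacet
  facet normal 0.0000 1.0000 0.0000
    outer loop
      vertex 6.000 18.000 22.000
      vertex 6.000 18.000 0.000
      vertex 0.000 18.000 0.000
    endloop
  endfacet
  facet normal 0.0000 1.0000 0.0000
    outer loop
      vertex 0.000 18.000 22.000
      vertex 6.000 18.000 22.000
      vertex 0.000 18.000 0.000
    endloop
  endfacet
  facet normal -1.0000 0.0000 0.0000
    outer loop
      vertex 0.000 18.000 22.000
      vertex 0.000 18.000 0.000
      vertex 0.000 0.000 0.000
    endloop
  endfacet
  facet normal -1.0000 0.0000 0.0000
    outer loop
      vertex 0.000 0.000 22.000
      vertex 0.000 18.000 22.000
      vertex 0.000 0.000 0.000
    endloop
  endfacet
  facet normal 1.0000 0.0000 0.0000
    outer loop
      vertex 6.000 0.000 0.000
      vertex 6.000 18.000 0.000
      vertex 6.000 18.000 22.000
    endloop
  endfacet
  facet normal 1.0000 0.0000 0.0000
    outer loop
      vertex 6.000 0.000 0.000
      vertex 6.000 18.000 22.000
      vertex 6.000 0.000 22.000
    endloop
  endfacet
endsolid part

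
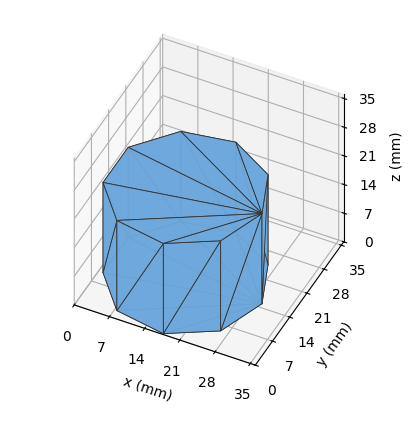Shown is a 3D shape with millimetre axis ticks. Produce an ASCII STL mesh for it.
Reading the render: the shape is a regular 9-sided prism (a cylinder approximated with 9 flat sides), circumscribed radius ≈ 15 mm, height ≈ 22 mm (dimensions read to the nearest mm from the axis ticks). For the STL, each face is triangulated and given an outward normal.

solid part
  facet normal 0.0000 0.0000 -1.0000
    outer loop
      vertex 17.605 29.772 0.000
      vertex 26.491 24.642 0.000
      vertex 30.000 15.000 0.000
    endloop
  endfacet
  facet normal 0.0000 0.0000 -1.0000
    outer loop
      vertex 7.500 27.990 0.000
      vertex 17.605 29.772 0.000
      vertex 30.000 15.000 0.000
    endloop
  endfacet
  facet normal 0.0000 0.0000 -1.0000
    outer loop
      vertex 0.905 20.130 0.000
      vertex 7.500 27.990 0.000
      vertex 30.000 15.000 0.000
    endloop
  endfacet
  facet normal 0.0000 0.0000 -1.0000
    outer loop
      vertex 0.905 9.870 0.000
      vertex 0.905 20.130 0.000
      vertex 30.000 15.000 0.000
    endloop
  endfacet
  facet normal 0.0000 0.0000 -1.0000
    outer loop
      vertex 7.500 2.010 0.000
      vertex 0.905 9.870 0.000
      vertex 30.000 15.000 0.000
    endloop
  endfacet
  facet normal 0.0000 0.0000 -1.0000
    outer loop
      vertex 17.605 0.228 0.000
      vertex 7.500 2.010 0.000
      vertex 30.000 15.000 0.000
    endloop
  endfacet
  facet normal 0.0000 0.0000 -1.0000
    outer loop
      vertex 26.491 5.358 0.000
      vertex 17.605 0.228 0.000
      vertex 30.000 15.000 0.000
    endloop
  endfacet
  facet normal 0.0000 0.0000 1.0000
    outer loop
      vertex 30.000 15.000 22.000
      vertex 26.491 24.642 22.000
      vertex 17.605 29.772 22.000
    endloop
  endfacet
  facet normal 0.0000 0.0000 1.0000
    outer loop
      vertex 30.000 15.000 22.000
      vertex 17.605 29.772 22.000
      vertex 7.500 27.990 22.000
    endloop
  endfacet
  facet normal 0.0000 0.0000 1.0000
    outer loop
      vertex 30.000 15.000 22.000
      vertex 7.500 27.990 22.000
      vertex 0.905 20.130 22.000
    endloop
  endfacet
  facet normal 0.0000 0.0000 1.0000
    outer loop
      vertex 30.000 15.000 22.000
      vertex 0.905 20.130 22.000
      vertex 0.905 9.870 22.000
    endloop
  endfacet
  facet normal 0.0000 0.0000 1.0000
    outer loop
      vertex 30.000 15.000 22.000
      vertex 0.905 9.870 22.000
      vertex 7.500 2.010 22.000
    endloop
  endfacet
  facet normal 0.0000 0.0000 1.0000
    outer loop
      vertex 30.000 15.000 22.000
      vertex 7.500 2.010 22.000
      vertex 17.605 0.228 22.000
    endloop
  endfacet
  facet normal 0.0000 0.0000 1.0000
    outer loop
      vertex 30.000 15.000 22.000
      vertex 17.605 0.228 22.000
      vertex 26.491 5.358 22.000
    endloop
  endfacet
  facet normal 0.9397 0.3420 0.0000
    outer loop
      vertex 30.000 15.000 0.000
      vertex 26.491 24.642 0.000
      vertex 26.491 24.642 22.000
    endloop
  endfacet
  facet normal 0.9397 0.3420 0.0000
    outer loop
      vertex 30.000 15.000 0.000
      vertex 26.491 24.642 22.000
      vertex 30.000 15.000 22.000
    endloop
  endfacet
  facet normal 0.5000 0.8660 0.0000
    outer loop
      vertex 26.491 24.642 0.000
      vertex 17.605 29.772 0.000
      vertex 17.605 29.772 22.000
    endloop
  endfacet
  facet normal 0.5000 0.8660 0.0000
    outer loop
      vertex 26.491 24.642 0.000
      vertex 17.605 29.772 22.000
      vertex 26.491 24.642 22.000
    endloop
  endfacet
  facet normal -0.1737 0.9848 0.0000
    outer loop
      vertex 17.605 29.772 0.000
      vertex 7.500 27.990 0.000
      vertex 7.500 27.990 22.000
    endloop
  endfacet
  facet normal -0.1737 0.9848 0.0000
    outer loop
      vertex 17.605 29.772 0.000
      vertex 7.500 27.990 22.000
      vertex 17.605 29.772 22.000
    endloop
  endfacet
  facet normal -0.7661 0.6428 0.0000
    outer loop
      vertex 7.500 27.990 0.000
      vertex 0.905 20.130 0.000
      vertex 0.905 20.130 22.000
    endloop
  endfacet
  facet normal -0.7661 0.6428 0.0000
    outer loop
      vertex 7.500 27.990 0.000
      vertex 0.905 20.130 22.000
      vertex 7.500 27.990 22.000
    endloop
  endfacet
  facet normal -1.0000 0.0000 0.0000
    outer loop
      vertex 0.905 20.130 0.000
      vertex 0.905 9.870 0.000
      vertex 0.905 9.870 22.000
    endloop
  endfacet
  facet normal -1.0000 0.0000 0.0000
    outer loop
      vertex 0.905 20.130 0.000
      vertex 0.905 9.870 22.000
      vertex 0.905 20.130 22.000
    endloop
  endfacet
  facet normal -0.7661 -0.6428 0.0000
    outer loop
      vertex 0.905 9.870 0.000
      vertex 7.500 2.010 0.000
      vertex 7.500 2.010 22.000
    endloop
  endfacet
  facet normal -0.7661 -0.6428 0.0000
    outer loop
      vertex 0.905 9.870 0.000
      vertex 7.500 2.010 22.000
      vertex 0.905 9.870 22.000
    endloop
  endfacet
  facet normal -0.1737 -0.9848 0.0000
    outer loop
      vertex 7.500 2.010 0.000
      vertex 17.605 0.228 0.000
      vertex 17.605 0.228 22.000
    endloop
  endfacet
  facet normal -0.1737 -0.9848 0.0000
    outer loop
      vertex 7.500 2.010 0.000
      vertex 17.605 0.228 22.000
      vertex 7.500 2.010 22.000
    endloop
  endfacet
  facet normal 0.5000 -0.8660 0.0000
    outer loop
      vertex 17.605 0.228 0.000
      vertex 26.491 5.358 0.000
      vertex 26.491 5.358 22.000
    endloop
  endfacet
  facet normal 0.5000 -0.8660 0.0000
    outer loop
      vertex 17.605 0.228 0.000
      vertex 26.491 5.358 22.000
      vertex 17.605 0.228 22.000
    endloop
  endfacet
  facet normal 0.9397 -0.3420 0.0000
    outer loop
      vertex 26.491 5.358 0.000
      vertex 30.000 15.000 0.000
      vertex 30.000 15.000 22.000
    endloop
  endfacet
  facet normal 0.9397 -0.3420 0.0000
    outer loop
      vertex 26.491 5.358 0.000
      vertex 30.000 15.000 22.000
      vertex 26.491 5.358 22.000
    endloop
  endfacet
endsolid part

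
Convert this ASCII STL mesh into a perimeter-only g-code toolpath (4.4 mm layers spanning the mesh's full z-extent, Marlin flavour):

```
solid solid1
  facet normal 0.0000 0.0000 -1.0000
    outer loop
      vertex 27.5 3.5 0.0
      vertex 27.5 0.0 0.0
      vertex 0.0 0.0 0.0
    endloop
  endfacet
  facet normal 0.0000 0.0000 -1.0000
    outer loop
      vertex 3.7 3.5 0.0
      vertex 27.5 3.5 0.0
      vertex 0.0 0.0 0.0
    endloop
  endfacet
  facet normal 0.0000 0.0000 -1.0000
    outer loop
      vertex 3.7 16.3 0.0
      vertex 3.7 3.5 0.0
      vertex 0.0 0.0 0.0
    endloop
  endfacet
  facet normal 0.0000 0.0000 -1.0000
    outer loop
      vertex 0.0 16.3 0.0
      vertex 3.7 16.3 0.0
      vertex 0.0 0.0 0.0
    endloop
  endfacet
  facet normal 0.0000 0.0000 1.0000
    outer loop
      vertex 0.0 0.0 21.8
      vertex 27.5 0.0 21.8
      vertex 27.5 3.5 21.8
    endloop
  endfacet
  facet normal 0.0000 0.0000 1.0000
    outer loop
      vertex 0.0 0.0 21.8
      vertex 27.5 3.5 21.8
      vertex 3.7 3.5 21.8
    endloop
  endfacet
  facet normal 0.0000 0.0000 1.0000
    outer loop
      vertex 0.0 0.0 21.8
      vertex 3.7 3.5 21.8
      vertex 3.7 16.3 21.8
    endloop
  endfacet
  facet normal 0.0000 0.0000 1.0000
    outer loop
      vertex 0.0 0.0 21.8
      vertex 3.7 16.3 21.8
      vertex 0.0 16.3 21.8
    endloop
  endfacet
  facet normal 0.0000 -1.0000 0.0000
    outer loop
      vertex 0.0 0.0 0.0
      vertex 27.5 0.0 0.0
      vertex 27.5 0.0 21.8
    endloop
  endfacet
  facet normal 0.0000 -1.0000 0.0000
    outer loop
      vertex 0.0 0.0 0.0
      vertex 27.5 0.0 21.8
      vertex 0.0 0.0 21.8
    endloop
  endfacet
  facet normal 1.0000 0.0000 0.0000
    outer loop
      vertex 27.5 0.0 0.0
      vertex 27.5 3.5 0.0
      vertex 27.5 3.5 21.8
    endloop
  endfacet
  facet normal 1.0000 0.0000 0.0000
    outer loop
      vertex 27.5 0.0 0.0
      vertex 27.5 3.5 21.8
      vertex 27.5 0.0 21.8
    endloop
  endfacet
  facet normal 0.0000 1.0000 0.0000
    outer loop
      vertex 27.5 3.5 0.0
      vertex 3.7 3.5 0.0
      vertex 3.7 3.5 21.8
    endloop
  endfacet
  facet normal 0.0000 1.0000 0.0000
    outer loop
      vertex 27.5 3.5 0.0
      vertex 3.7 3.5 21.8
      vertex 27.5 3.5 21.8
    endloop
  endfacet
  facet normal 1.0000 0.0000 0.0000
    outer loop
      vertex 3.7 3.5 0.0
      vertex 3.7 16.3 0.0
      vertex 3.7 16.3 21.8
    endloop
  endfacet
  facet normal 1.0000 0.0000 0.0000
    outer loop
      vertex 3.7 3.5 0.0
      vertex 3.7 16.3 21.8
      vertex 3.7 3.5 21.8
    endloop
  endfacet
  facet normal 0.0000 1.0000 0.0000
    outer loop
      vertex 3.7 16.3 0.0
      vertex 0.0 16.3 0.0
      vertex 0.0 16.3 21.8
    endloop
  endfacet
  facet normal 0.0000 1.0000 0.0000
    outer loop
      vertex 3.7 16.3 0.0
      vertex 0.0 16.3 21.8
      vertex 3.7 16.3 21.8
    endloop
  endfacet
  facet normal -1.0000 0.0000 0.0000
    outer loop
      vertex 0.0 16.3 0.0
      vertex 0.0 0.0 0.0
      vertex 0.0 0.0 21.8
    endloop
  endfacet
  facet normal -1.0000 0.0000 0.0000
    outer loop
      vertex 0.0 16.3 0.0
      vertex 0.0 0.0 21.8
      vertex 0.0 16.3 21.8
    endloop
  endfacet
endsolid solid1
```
; perimeter-only toolpath
G21 ; units = mm
G90 ; absolute positioning
G28 ; home
; layer 1
G0 Z4.4
G0 X0.0 Y0.0
G1 X27.5 Y0.0
G1 X27.5 Y3.5
G1 X3.7 Y3.5
G1 X3.7 Y16.3
G1 X0.0 Y16.3
G1 X0.0 Y0.0
; layer 2
G0 Z8.7
G0 X0.0 Y0.0
G1 X27.5 Y0.0
G1 X27.5 Y3.5
G1 X3.7 Y3.5
G1 X3.7 Y16.3
G1 X0.0 Y16.3
G1 X0.0 Y0.0
; layer 3
G0 Z13.1
G0 X0.0 Y0.0
G1 X27.5 Y0.0
G1 X27.5 Y3.5
G1 X3.7 Y3.5
G1 X3.7 Y16.3
G1 X0.0 Y16.3
G1 X0.0 Y0.0
; layer 4
G0 Z17.4
G0 X0.0 Y0.0
G1 X27.5 Y0.0
G1 X27.5 Y3.5
G1 X3.7 Y3.5
G1 X3.7 Y16.3
G1 X0.0 Y16.3
G1 X0.0 Y0.0
; layer 5
G0 Z21.8
G0 X0.0 Y0.0
G1 X27.5 Y0.0
G1 X27.5 Y3.5
G1 X3.7 Y3.5
G1 X3.7 Y16.3
G1 X0.0 Y16.3
G1 X0.0 Y0.0
M2 ; end

The solid is an L-shaped prism: outer 27.5 × 16.3 mm, arm thicknesses ≈ 3.5 mm (horizontal) and 3.7 mm (vertical), extruded 21.8 mm in z. Slicing at Δz = 4.4 mm — 5 equal slices spanning the solid's height, so layer i sits at z = i·h/5 — gives 5 non-empty perimeters. Each is a 6-segment closed polygon; G0 lifts to the layer z and rapids to the start vertex, then G1 traces the edges.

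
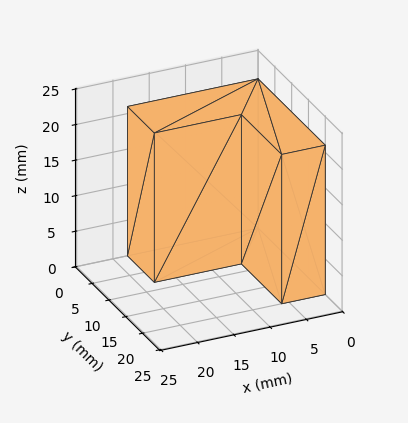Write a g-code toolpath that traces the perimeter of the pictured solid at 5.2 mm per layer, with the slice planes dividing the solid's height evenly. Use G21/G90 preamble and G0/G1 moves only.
Reading the render: the shape is an L-shaped prism: outer 18 × 20 mm, arm thicknesses ≈ 8 mm (horizontal) and 6 mm (vertical), extruded 21 mm in z (dimensions read to the nearest mm from the axis ticks). For the g-code, the solid's height is divided into equal slices at the stated Δz and each level perimeter traced with G1 moves after a G0 lift.

; perimeter-only toolpath
G21 ; units = mm
G90 ; absolute positioning
G28 ; home
; layer 1
G0 Z5.2
G0 X0.0 Y0.0
G1 X18.0 Y0.0
G1 X18.0 Y8.0
G1 X6.0 Y8.0
G1 X6.0 Y20.0
G1 X0.0 Y20.0
G1 X0.0 Y0.0
; layer 2
G0 Z10.5
G0 X0.0 Y0.0
G1 X18.0 Y0.0
G1 X18.0 Y8.0
G1 X6.0 Y8.0
G1 X6.0 Y20.0
G1 X0.0 Y20.0
G1 X0.0 Y0.0
; layer 3
G0 Z15.8
G0 X0.0 Y0.0
G1 X18.0 Y0.0
G1 X18.0 Y8.0
G1 X6.0 Y8.0
G1 X6.0 Y20.0
G1 X0.0 Y20.0
G1 X0.0 Y0.0
; layer 4
G0 Z21.0
G0 X0.0 Y0.0
G1 X18.0 Y0.0
G1 X18.0 Y8.0
G1 X6.0 Y8.0
G1 X6.0 Y20.0
G1 X0.0 Y20.0
G1 X0.0 Y0.0
M2 ; end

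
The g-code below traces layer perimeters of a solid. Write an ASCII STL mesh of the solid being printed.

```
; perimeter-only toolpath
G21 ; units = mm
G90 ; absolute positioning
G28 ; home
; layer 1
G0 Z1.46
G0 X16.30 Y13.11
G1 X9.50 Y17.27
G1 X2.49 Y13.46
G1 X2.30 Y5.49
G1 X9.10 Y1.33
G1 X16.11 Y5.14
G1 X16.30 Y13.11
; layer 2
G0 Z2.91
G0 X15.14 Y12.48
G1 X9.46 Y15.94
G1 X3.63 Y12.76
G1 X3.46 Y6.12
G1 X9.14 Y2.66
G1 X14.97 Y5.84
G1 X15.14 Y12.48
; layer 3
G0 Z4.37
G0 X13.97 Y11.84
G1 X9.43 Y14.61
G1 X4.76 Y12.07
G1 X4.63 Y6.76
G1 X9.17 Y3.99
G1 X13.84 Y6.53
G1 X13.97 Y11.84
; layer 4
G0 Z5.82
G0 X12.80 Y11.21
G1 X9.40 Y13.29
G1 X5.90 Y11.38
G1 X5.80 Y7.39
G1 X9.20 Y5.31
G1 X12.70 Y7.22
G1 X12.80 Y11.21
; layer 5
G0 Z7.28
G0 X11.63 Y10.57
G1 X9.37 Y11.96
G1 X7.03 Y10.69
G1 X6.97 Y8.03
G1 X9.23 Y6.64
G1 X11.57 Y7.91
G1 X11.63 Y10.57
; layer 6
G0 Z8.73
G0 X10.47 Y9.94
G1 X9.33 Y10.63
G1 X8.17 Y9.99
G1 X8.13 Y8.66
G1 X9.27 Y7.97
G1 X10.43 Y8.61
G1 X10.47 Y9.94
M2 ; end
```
solid part
  facet normal 0.0000 0.0000 -1.0000
    outer loop
      vertex 1.36 14.15 0.00
      vertex 9.53 18.60 0.00
      vertex 17.47 13.75 0.00
    endloop
  endfacet
  facet normal 0.0000 0.0000 -1.0000
    outer loop
      vertex 1.13 4.85 0.00
      vertex 1.36 14.15 0.00
      vertex 17.47 13.75 0.00
    endloop
  endfacet
  facet normal 0.0000 0.0000 -1.0000
    outer loop
      vertex 9.07 0.00 0.00
      vertex 1.13 4.85 0.00
      vertex 17.47 13.75 0.00
    endloop
  endfacet
  facet normal 0.0000 0.0000 -1.0000
    outer loop
      vertex 17.24 4.45 0.00
      vertex 9.07 0.00 0.00
      vertex 17.47 13.75 0.00
    endloop
  endfacet
  facet normal 0.4089 0.6694 0.6202
    outer loop
      vertex 17.47 13.75 0.00
      vertex 9.53 18.60 0.00
      vertex 9.30 9.30 10.19
    endloop
  endfacet
  facet normal -0.3752 0.6889 0.6202
    outer loop
      vertex 9.53 18.60 0.00
      vertex 1.36 14.15 0.00
      vertex 9.30 9.30 10.19
    endloop
  endfacet
  facet normal -0.7842 0.0194 0.6202
    outer loop
      vertex 1.36 14.15 0.00
      vertex 1.13 4.85 0.00
      vertex 9.30 9.30 10.19
    endloop
  endfacet
  facet normal -0.4089 -0.6694 0.6202
    outer loop
      vertex 1.13 4.85 0.00
      vertex 9.07 0.00 0.00
      vertex 9.30 9.30 10.19
    endloop
  endfacet
  facet normal 0.3752 -0.6889 0.6202
    outer loop
      vertex 9.07 0.00 0.00
      vertex 17.24 4.45 0.00
      vertex 9.30 9.30 10.19
    endloop
  endfacet
  facet normal 0.7842 -0.0194 0.6202
    outer loop
      vertex 17.24 4.45 0.00
      vertex 17.47 13.75 0.00
      vertex 9.30 9.30 10.19
    endloop
  endfacet
endsolid part

The G0 Z moves step by Δz≈1.46 mm. The G1 loops shrink linearly with z, so the solid tapers from its base footprint up to z≈10.2. Closing with a flat bottom cap and the tapered top and triangulating gives 10 facets — a regular 6-sided pyramid, base circumscribed radius ≈ 9.3 mm, apex at z ≈ 10.2 mm.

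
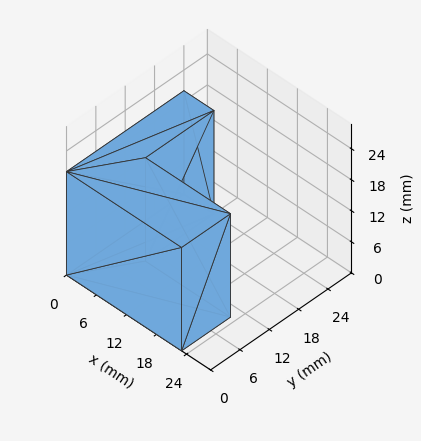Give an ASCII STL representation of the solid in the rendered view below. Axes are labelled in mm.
Reading the render: the shape is an L-shaped prism: outer 23 × 24 mm, arm thicknesses ≈ 10 mm (horizontal) and 6 mm (vertical), extruded 20 mm in z (dimensions read to the nearest mm from the axis ticks). For the STL, each face is triangulated and given an outward normal.

solid part
  facet normal 0.0000 0.0000 -1.0000
    outer loop
      vertex 23.0 10.0 0.0
      vertex 23.0 0.0 0.0
      vertex 0.0 0.0 0.0
    endloop
  endfacet
  facet normal 0.0000 0.0000 -1.0000
    outer loop
      vertex 6.0 10.0 0.0
      vertex 23.0 10.0 0.0
      vertex 0.0 0.0 0.0
    endloop
  endfacet
  facet normal 0.0000 0.0000 -1.0000
    outer loop
      vertex 6.0 24.0 0.0
      vertex 6.0 10.0 0.0
      vertex 0.0 0.0 0.0
    endloop
  endfacet
  facet normal 0.0000 0.0000 -1.0000
    outer loop
      vertex 0.0 24.0 0.0
      vertex 6.0 24.0 0.0
      vertex 0.0 0.0 0.0
    endloop
  endfacet
  facet normal 0.0000 0.0000 1.0000
    outer loop
      vertex 0.0 0.0 20.0
      vertex 23.0 0.0 20.0
      vertex 23.0 10.0 20.0
    endloop
  endfacet
  facet normal 0.0000 0.0000 1.0000
    outer loop
      vertex 0.0 0.0 20.0
      vertex 23.0 10.0 20.0
      vertex 6.0 10.0 20.0
    endloop
  endfacet
  facet normal 0.0000 0.0000 1.0000
    outer loop
      vertex 0.0 0.0 20.0
      vertex 6.0 10.0 20.0
      vertex 6.0 24.0 20.0
    endloop
  endfacet
  facet normal 0.0000 0.0000 1.0000
    outer loop
      vertex 0.0 0.0 20.0
      vertex 6.0 24.0 20.0
      vertex 0.0 24.0 20.0
    endloop
  endfacet
  facet normal 0.0000 -1.0000 0.0000
    outer loop
      vertex 0.0 0.0 0.0
      vertex 23.0 0.0 0.0
      vertex 23.0 0.0 20.0
    endloop
  endfacet
  facet normal 0.0000 -1.0000 0.0000
    outer loop
      vertex 0.0 0.0 0.0
      vertex 23.0 0.0 20.0
      vertex 0.0 0.0 20.0
    endloop
  endfacet
  facet normal 1.0000 0.0000 0.0000
    outer loop
      vertex 23.0 0.0 0.0
      vertex 23.0 10.0 0.0
      vertex 23.0 10.0 20.0
    endloop
  endfacet
  facet normal 1.0000 0.0000 0.0000
    outer loop
      vertex 23.0 0.0 0.0
      vertex 23.0 10.0 20.0
      vertex 23.0 0.0 20.0
    endloop
  endfacet
  facet normal 0.0000 1.0000 0.0000
    outer loop
      vertex 23.0 10.0 0.0
      vertex 6.0 10.0 0.0
      vertex 6.0 10.0 20.0
    endloop
  endfacet
  facet normal 0.0000 1.0000 0.0000
    outer loop
      vertex 23.0 10.0 0.0
      vertex 6.0 10.0 20.0
      vertex 23.0 10.0 20.0
    endloop
  endfacet
  facet normal 1.0000 0.0000 0.0000
    outer loop
      vertex 6.0 10.0 0.0
      vertex 6.0 24.0 0.0
      vertex 6.0 24.0 20.0
    endloop
  endfacet
  facet normal 1.0000 0.0000 0.0000
    outer loop
      vertex 6.0 10.0 0.0
      vertex 6.0 24.0 20.0
      vertex 6.0 10.0 20.0
    endloop
  endfacet
  facet normal 0.0000 1.0000 0.0000
    outer loop
      vertex 6.0 24.0 0.0
      vertex 0.0 24.0 0.0
      vertex 0.0 24.0 20.0
    endloop
  endfacet
  facet normal 0.0000 1.0000 0.0000
    outer loop
      vertex 6.0 24.0 0.0
      vertex 0.0 24.0 20.0
      vertex 6.0 24.0 20.0
    endloop
  endfacet
  facet normal -1.0000 0.0000 0.0000
    outer loop
      vertex 0.0 24.0 0.0
      vertex 0.0 0.0 0.0
      vertex 0.0 0.0 20.0
    endloop
  endfacet
  facet normal -1.0000 0.0000 0.0000
    outer loop
      vertex 0.0 24.0 0.0
      vertex 0.0 0.0 20.0
      vertex 0.0 24.0 20.0
    endloop
  endfacet
endsolid part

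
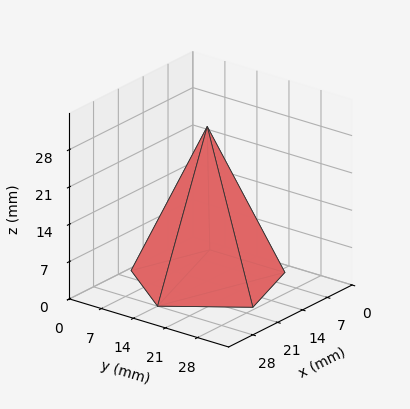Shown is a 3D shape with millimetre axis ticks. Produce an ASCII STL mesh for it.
Reading the render: the shape is a regular 5-sided pyramid, base circumscribed radius ≈ 14 mm, apex at z ≈ 29 mm (dimensions read to the nearest mm from the axis ticks). For the STL, each face is triangulated and given an outward normal.

solid part
  facet normal 0.0000 0.0000 -1.0000
    outer loop
      vertex 2.7 22.2 0.0
      vertex 18.3 27.3 0.0
      vertex 28.0 14.0 0.0
    endloop
  endfacet
  facet normal 0.0000 0.0000 -1.0000
    outer loop
      vertex 2.7 5.8 0.0
      vertex 2.7 22.2 0.0
      vertex 28.0 14.0 0.0
    endloop
  endfacet
  facet normal 0.0000 0.0000 -1.0000
    outer loop
      vertex 18.3 0.7 0.0
      vertex 2.7 5.8 0.0
      vertex 28.0 14.0 0.0
    endloop
  endfacet
  facet normal 0.7527 0.5490 0.3634
    outer loop
      vertex 28.0 14.0 0.0
      vertex 18.3 27.3 0.0
      vertex 14.0 14.0 29.0
    endloop
  endfacet
  facet normal -0.2895 0.8856 0.3632
    outer loop
      vertex 18.3 27.3 0.0
      vertex 2.7 22.2 0.0
      vertex 14.0 14.0 29.0
    endloop
  endfacet
  facet normal -0.9318 0.0000 0.3631
    outer loop
      vertex 2.7 22.2 0.0
      vertex 2.7 5.8 0.0
      vertex 14.0 14.0 29.0
    endloop
  endfacet
  facet normal -0.2895 -0.8856 0.3632
    outer loop
      vertex 2.7 5.8 0.0
      vertex 18.3 0.7 0.0
      vertex 14.0 14.0 29.0
    endloop
  endfacet
  facet normal 0.7527 -0.5490 0.3634
    outer loop
      vertex 18.3 0.7 0.0
      vertex 28.0 14.0 0.0
      vertex 14.0 14.0 29.0
    endloop
  endfacet
endsolid part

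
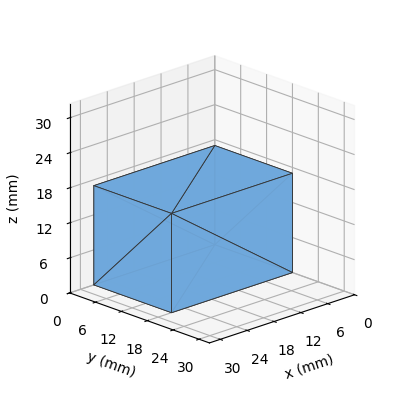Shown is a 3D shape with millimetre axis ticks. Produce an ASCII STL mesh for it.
Reading the render: the shape is a rectangular box, roughly 27 × 18 mm footprint and 17 mm tall (dimensions read to the nearest mm from the axis ticks). For the STL, each face is triangulated and given an outward normal.

solid part
  facet normal 0.0000 0.0000 -1.0000
    outer loop
      vertex 27.0 18.0 0.0
      vertex 27.0 0.0 0.0
      vertex 0.0 0.0 0.0
    endloop
  endfacet
  facet normal 0.0000 0.0000 -1.0000
    outer loop
      vertex 0.0 18.0 0.0
      vertex 27.0 18.0 0.0
      vertex 0.0 0.0 0.0
    endloop
  endfacet
  facet normal 0.0000 0.0000 1.0000
    outer loop
      vertex 0.0 0.0 17.0
      vertex 27.0 0.0 17.0
      vertex 27.0 18.0 17.0
    endloop
  endfacet
  facet normal 0.0000 0.0000 1.0000
    outer loop
      vertex 0.0 0.0 17.0
      vertex 27.0 18.0 17.0
      vertex 0.0 18.0 17.0
    endloop
  endfacet
  facet normal 0.0000 -1.0000 0.0000
    outer loop
      vertex 0.0 0.0 0.0
      vertex 27.0 0.0 0.0
      vertex 27.0 0.0 17.0
    endloop
  endfacet
  facet normal 0.0000 -1.0000 0.0000
    outer loop
      vertex 0.0 0.0 0.0
      vertex 27.0 0.0 17.0
      vertex 0.0 0.0 17.0
    endloop
  endfacet
  facet normal 0.0000 1.0000 0.0000
    outer loop
      vertex 27.0 18.0 17.0
      vertex 27.0 18.0 0.0
      vertex 0.0 18.0 0.0
    endloop
  endfacet
  facet normal 0.0000 1.0000 0.0000
    outer loop
      vertex 0.0 18.0 17.0
      vertex 27.0 18.0 17.0
      vertex 0.0 18.0 0.0
    endloop
  endfacet
  facet normal -1.0000 0.0000 0.0000
    outer loop
      vertex 0.0 18.0 17.0
      vertex 0.0 18.0 0.0
      vertex 0.0 0.0 0.0
    endloop
  endfacet
  facet normal -1.0000 0.0000 0.0000
    outer loop
      vertex 0.0 0.0 17.0
      vertex 0.0 18.0 17.0
      vertex 0.0 0.0 0.0
    endloop
  endfacet
  facet normal 1.0000 0.0000 0.0000
    outer loop
      vertex 27.0 0.0 0.0
      vertex 27.0 18.0 0.0
      vertex 27.0 18.0 17.0
    endloop
  endfacet
  facet normal 1.0000 0.0000 0.0000
    outer loop
      vertex 27.0 0.0 0.0
      vertex 27.0 18.0 17.0
      vertex 27.0 0.0 17.0
    endloop
  endfacet
endsolid part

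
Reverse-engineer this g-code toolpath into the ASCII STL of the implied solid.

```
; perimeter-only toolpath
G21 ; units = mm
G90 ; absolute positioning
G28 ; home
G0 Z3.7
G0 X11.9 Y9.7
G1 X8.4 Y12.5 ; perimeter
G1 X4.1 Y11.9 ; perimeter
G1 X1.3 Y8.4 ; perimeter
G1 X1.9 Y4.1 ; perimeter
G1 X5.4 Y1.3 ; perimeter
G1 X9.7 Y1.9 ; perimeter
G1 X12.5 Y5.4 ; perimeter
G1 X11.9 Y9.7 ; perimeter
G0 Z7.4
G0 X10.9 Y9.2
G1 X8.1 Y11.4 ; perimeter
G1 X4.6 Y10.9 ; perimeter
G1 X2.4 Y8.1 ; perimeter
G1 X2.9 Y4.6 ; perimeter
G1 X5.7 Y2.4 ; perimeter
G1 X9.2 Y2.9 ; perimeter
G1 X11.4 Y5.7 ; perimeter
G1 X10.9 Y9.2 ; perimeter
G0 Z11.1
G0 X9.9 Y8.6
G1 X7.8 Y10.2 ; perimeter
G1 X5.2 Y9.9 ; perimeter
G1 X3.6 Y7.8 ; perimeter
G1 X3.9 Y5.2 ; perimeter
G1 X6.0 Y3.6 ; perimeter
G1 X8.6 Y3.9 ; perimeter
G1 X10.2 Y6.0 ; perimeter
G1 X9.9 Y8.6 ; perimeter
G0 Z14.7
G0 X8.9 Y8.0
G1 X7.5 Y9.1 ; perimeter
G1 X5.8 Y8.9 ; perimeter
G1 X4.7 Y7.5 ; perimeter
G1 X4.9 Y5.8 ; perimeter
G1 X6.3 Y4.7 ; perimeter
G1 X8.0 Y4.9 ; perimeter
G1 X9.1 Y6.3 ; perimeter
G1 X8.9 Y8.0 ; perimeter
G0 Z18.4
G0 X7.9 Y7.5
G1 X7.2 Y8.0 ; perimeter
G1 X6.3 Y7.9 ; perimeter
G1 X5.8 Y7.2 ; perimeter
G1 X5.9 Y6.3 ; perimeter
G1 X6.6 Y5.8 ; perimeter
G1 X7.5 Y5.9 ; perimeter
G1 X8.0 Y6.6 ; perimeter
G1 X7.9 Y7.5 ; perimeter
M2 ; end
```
solid part
  facet normal 0.0000 0.0000 -1.0000
    outer loop
      vertex 3.5 12.9 0.0
      vertex 8.7 13.6 0.0
      vertex 12.9 10.3 0.0
    endloop
  endfacet
  facet normal 0.0000 0.0000 -1.0000
    outer loop
      vertex 0.2 8.7 0.0
      vertex 3.5 12.9 0.0
      vertex 12.9 10.3 0.0
    endloop
  endfacet
  facet normal 0.0000 0.0000 -1.0000
    outer loop
      vertex 0.9 3.5 0.0
      vertex 0.2 8.7 0.0
      vertex 12.9 10.3 0.0
    endloop
  endfacet
  facet normal 0.0000 0.0000 -1.0000
    outer loop
      vertex 5.1 0.2 0.0
      vertex 0.9 3.5 0.0
      vertex 12.9 10.3 0.0
    endloop
  endfacet
  facet normal 0.0000 0.0000 -1.0000
    outer loop
      vertex 10.3 0.9 0.0
      vertex 5.1 0.2 0.0
      vertex 12.9 10.3 0.0
    endloop
  endfacet
  facet normal 0.0000 0.0000 -1.0000
    outer loop
      vertex 13.6 5.1 0.0
      vertex 10.3 0.9 0.0
      vertex 12.9 10.3 0.0
    endloop
  endfacet
  facet normal 0.5936 0.7555 0.2774
    outer loop
      vertex 12.9 10.3 0.0
      vertex 8.7 13.6 0.0
      vertex 6.9 6.9 22.1
    endloop
  endfacet
  facet normal -0.1281 0.9519 0.2782
    outer loop
      vertex 8.7 13.6 0.0
      vertex 3.5 12.9 0.0
      vertex 6.9 6.9 22.1
    endloop
  endfacet
  facet normal -0.7555 0.5936 0.2774
    outer loop
      vertex 3.5 12.9 0.0
      vertex 0.2 8.7 0.0
      vertex 6.9 6.9 22.1
    endloop
  endfacet
  facet normal -0.9519 -0.1281 0.2782
    outer loop
      vertex 0.2 8.7 0.0
      vertex 0.9 3.5 0.0
      vertex 6.9 6.9 22.1
    endloop
  endfacet
  facet normal -0.5936 -0.7555 0.2774
    outer loop
      vertex 0.9 3.5 0.0
      vertex 5.1 0.2 0.0
      vertex 6.9 6.9 22.1
    endloop
  endfacet
  facet normal 0.1281 -0.9519 0.2782
    outer loop
      vertex 5.1 0.2 0.0
      vertex 10.3 0.9 0.0
      vertex 6.9 6.9 22.1
    endloop
  endfacet
  facet normal 0.7555 -0.5936 0.2774
    outer loop
      vertex 10.3 0.9 0.0
      vertex 13.6 5.1 0.0
      vertex 6.9 6.9 22.1
    endloop
  endfacet
  facet normal 0.9519 0.1281 0.2782
    outer loop
      vertex 13.6 5.1 0.0
      vertex 12.9 10.3 0.0
      vertex 6.9 6.9 22.1
    endloop
  endfacet
endsolid part

The G0 Z moves step by Δz≈3.7 mm. The G1 loops shrink linearly with z, so the solid tapers from its base footprint up to z≈22.1. Closing with a flat bottom cap and the tapered top and triangulating gives 14 facets — a regular 8-sided pyramid, base circumscribed radius ≈ 6.9 mm, apex at z ≈ 22.1 mm.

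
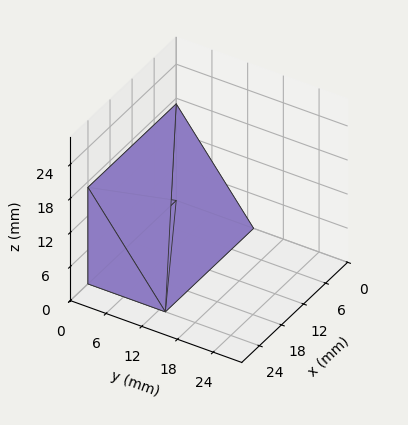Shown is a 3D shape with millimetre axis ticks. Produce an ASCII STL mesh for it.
Reading the render: the shape is a wedge (ramp): 24 × 13 mm base, rising to 17 mm along the y=0 edge and sloping linearly to z=0 at y=13 (dimensions read to the nearest mm from the axis ticks). For the STL, each face is triangulated and given an outward normal.

solid part
  facet normal 0.0000 0.0000 -1.0000
    outer loop
      vertex 24.0 13.0 0.0
      vertex 24.0 0.0 0.0
      vertex 0.0 0.0 0.0
    endloop
  endfacet
  facet normal 0.0000 0.0000 -1.0000
    outer loop
      vertex 0.0 13.0 0.0
      vertex 24.0 13.0 0.0
      vertex 0.0 0.0 0.0
    endloop
  endfacet
  facet normal 0.0000 -1.0000 0.0000
    outer loop
      vertex 0.0 0.0 0.0
      vertex 24.0 0.0 0.0
      vertex 24.0 0.0 17.0
    endloop
  endfacet
  facet normal 0.0000 -1.0000 0.0000
    outer loop
      vertex 0.0 0.0 0.0
      vertex 24.0 0.0 17.0
      vertex 0.0 0.0 17.0
    endloop
  endfacet
  facet normal 0.0000 0.7944 0.6075
    outer loop
      vertex 0.0 0.0 17.0
      vertex 24.0 0.0 17.0
      vertex 24.0 13.0 0.0
    endloop
  endfacet
  facet normal 0.0000 0.7944 0.6075
    outer loop
      vertex 0.0 0.0 17.0
      vertex 24.0 13.0 0.0
      vertex 0.0 13.0 0.0
    endloop
  endfacet
  facet normal -1.0000 0.0000 0.0000
    outer loop
      vertex 0.0 0.0 17.0
      vertex 0.0 13.0 0.0
      vertex 0.0 0.0 0.0
    endloop
  endfacet
  facet normal 1.0000 0.0000 0.0000
    outer loop
      vertex 24.0 0.0 0.0
      vertex 24.0 13.0 0.0
      vertex 24.0 0.0 17.0
    endloop
  endfacet
endsolid part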